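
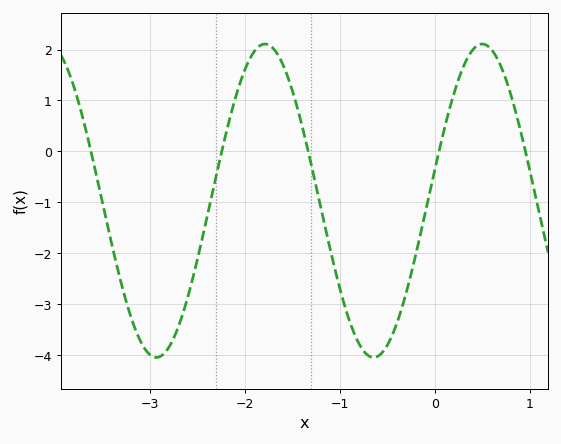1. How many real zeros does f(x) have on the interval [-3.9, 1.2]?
5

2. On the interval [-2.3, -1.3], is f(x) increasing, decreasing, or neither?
neither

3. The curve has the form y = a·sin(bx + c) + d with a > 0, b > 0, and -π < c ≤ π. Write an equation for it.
y = 3.08sin(2.75x + 0.202) - 0.97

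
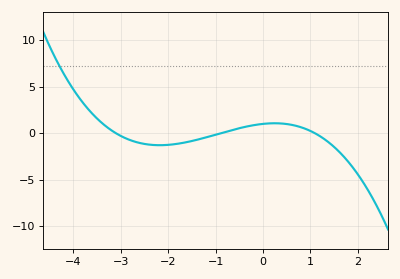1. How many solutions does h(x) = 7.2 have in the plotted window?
1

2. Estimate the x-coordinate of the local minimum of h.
-2.18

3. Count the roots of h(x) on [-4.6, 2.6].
3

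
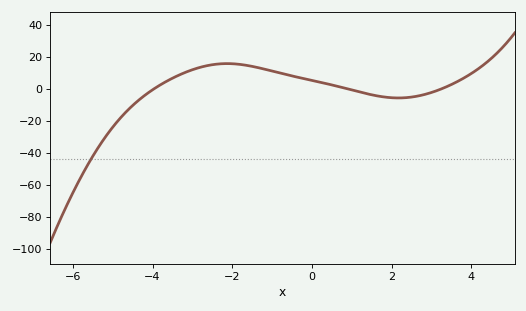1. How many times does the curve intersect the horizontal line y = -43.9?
1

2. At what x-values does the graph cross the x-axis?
-4, 1, 3.2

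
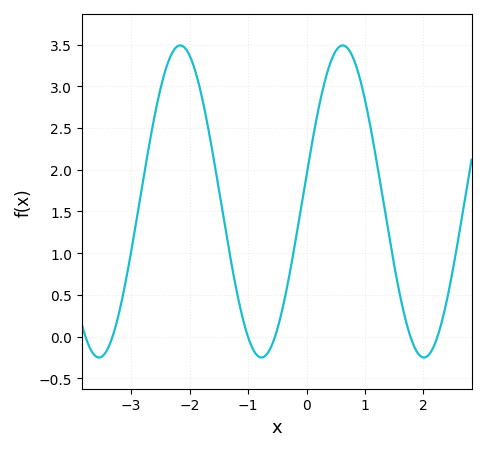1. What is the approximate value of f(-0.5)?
0.1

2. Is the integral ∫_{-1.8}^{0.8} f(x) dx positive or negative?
positive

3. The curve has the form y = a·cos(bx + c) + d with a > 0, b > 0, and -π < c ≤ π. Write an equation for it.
y = 1.87cos(2.3x - 1.4) + 1.62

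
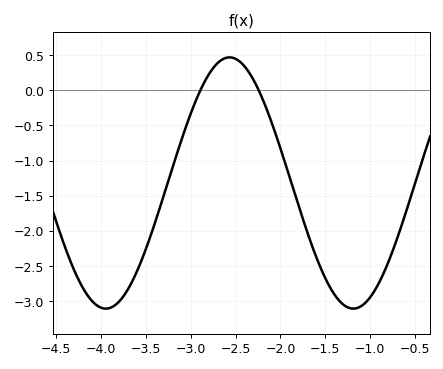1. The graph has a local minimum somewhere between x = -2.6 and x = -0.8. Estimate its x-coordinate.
-1.19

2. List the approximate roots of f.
-2.89, -2.24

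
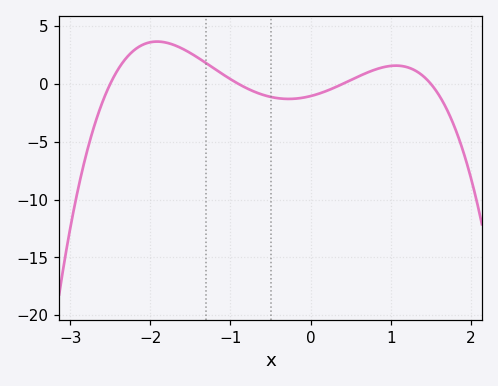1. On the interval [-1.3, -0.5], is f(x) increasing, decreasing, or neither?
decreasing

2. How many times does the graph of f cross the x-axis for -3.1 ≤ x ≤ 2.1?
4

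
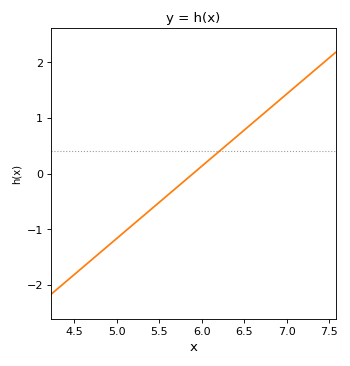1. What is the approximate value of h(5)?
-1.17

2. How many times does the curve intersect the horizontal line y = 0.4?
1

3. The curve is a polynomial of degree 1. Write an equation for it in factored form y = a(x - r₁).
y = 1.3(x - 5.9)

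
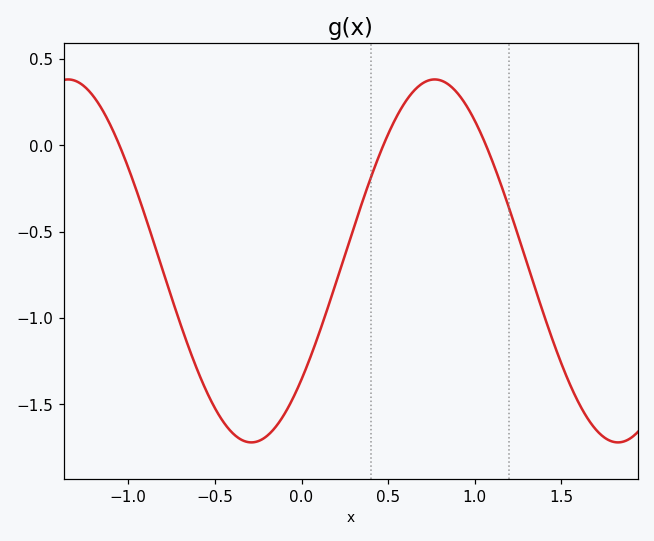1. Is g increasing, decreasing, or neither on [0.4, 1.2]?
neither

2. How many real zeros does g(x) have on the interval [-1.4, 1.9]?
3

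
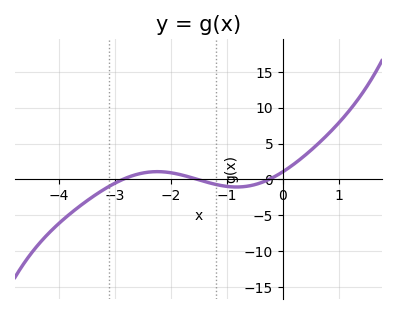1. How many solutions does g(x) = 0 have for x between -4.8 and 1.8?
3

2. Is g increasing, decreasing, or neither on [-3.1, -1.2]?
neither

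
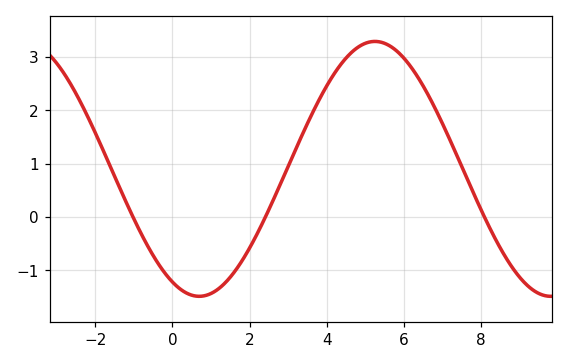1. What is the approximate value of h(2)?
-0.6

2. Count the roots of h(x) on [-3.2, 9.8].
3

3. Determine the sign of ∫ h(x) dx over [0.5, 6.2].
positive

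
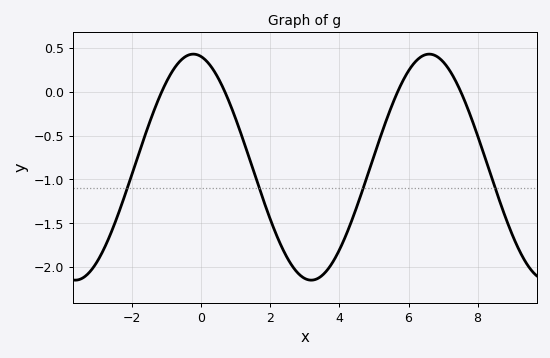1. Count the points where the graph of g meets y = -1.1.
4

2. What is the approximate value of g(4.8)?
-0.969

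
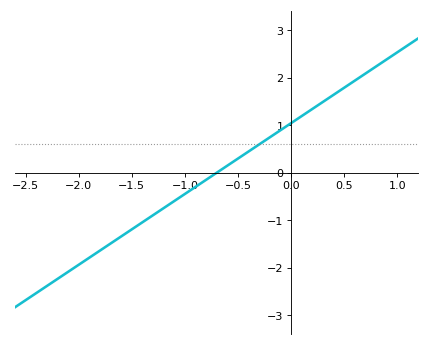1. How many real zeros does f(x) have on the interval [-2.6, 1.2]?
1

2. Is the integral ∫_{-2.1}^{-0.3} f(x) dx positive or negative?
negative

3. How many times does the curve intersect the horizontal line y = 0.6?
1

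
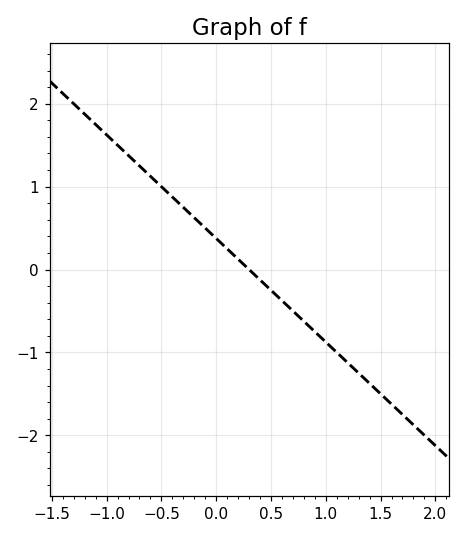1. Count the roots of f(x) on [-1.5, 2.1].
1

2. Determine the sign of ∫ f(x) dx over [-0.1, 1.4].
negative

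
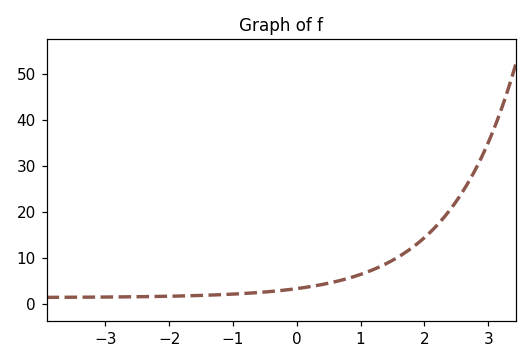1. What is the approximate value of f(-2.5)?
1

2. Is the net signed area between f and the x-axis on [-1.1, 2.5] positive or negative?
positive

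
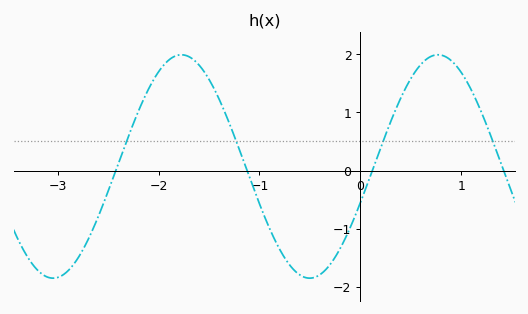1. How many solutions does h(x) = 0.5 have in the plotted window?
4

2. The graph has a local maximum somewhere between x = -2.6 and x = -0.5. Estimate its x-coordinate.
-1.8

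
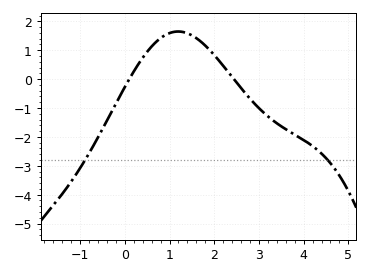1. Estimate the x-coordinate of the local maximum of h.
1.2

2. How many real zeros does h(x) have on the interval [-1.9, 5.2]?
2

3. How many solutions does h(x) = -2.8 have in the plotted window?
2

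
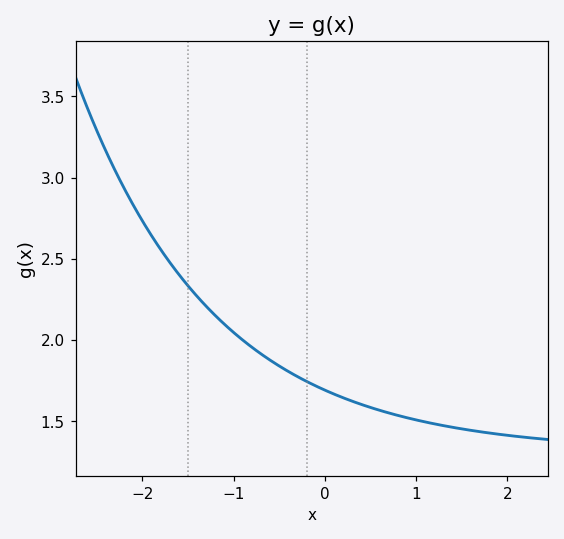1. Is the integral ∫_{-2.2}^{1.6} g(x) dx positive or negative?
positive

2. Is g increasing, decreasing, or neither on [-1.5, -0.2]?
decreasing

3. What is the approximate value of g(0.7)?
1.55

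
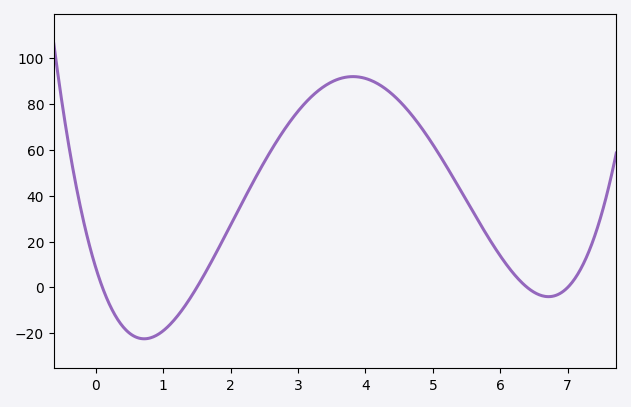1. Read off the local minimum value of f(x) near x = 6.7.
-4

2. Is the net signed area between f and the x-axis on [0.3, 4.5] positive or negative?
positive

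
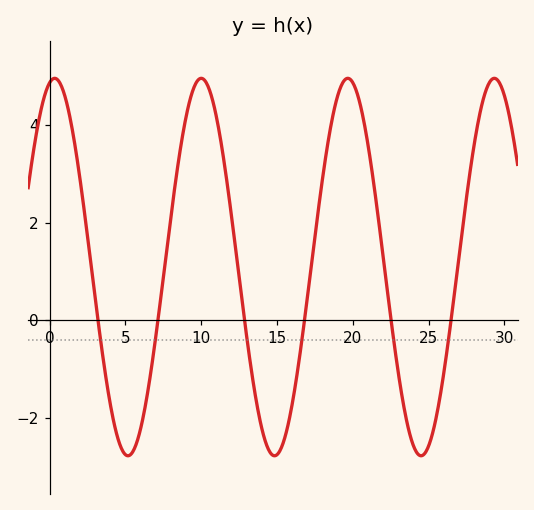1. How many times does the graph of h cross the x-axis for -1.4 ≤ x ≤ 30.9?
6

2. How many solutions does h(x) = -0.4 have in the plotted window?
6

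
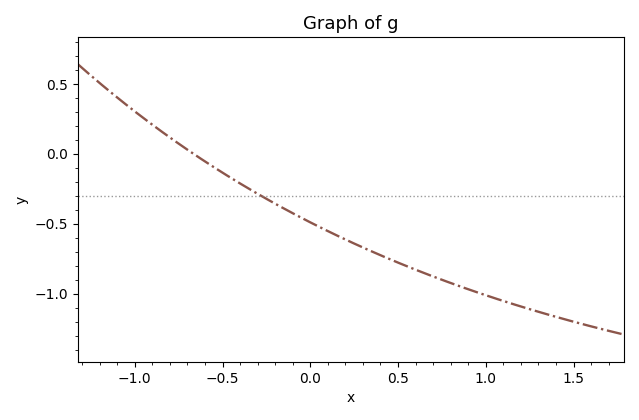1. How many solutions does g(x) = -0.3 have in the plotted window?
1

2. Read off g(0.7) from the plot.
-0.9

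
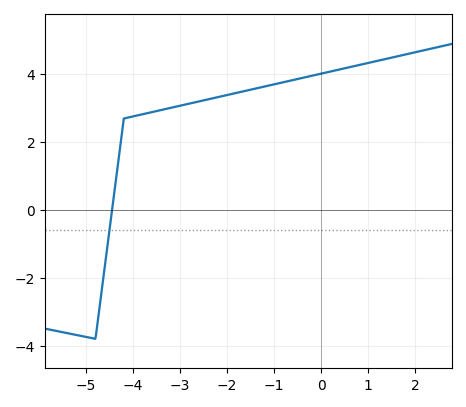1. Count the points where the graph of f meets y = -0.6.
1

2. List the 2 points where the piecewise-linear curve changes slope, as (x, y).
(-4.8, -3.8); (-4.2, 2.7)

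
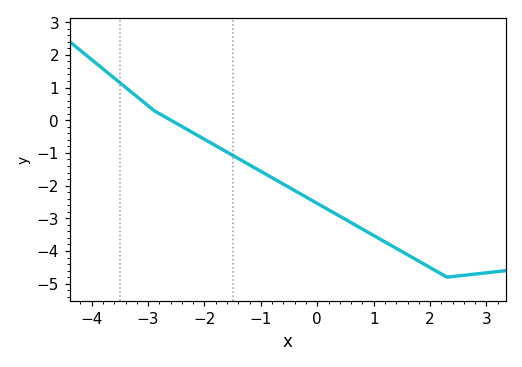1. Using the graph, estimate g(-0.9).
-1.7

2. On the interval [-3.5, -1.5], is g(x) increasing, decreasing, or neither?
decreasing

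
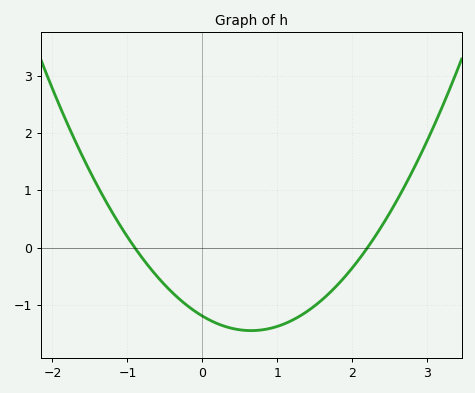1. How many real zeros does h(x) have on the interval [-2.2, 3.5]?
2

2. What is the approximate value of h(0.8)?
-1.43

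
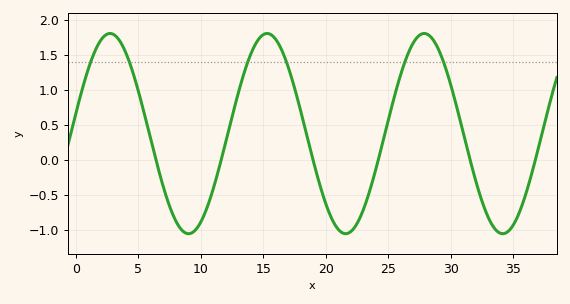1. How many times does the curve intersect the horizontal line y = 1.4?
6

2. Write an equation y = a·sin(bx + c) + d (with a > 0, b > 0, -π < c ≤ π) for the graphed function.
y = 1.43sin(0.5x + 0.2) + 0.38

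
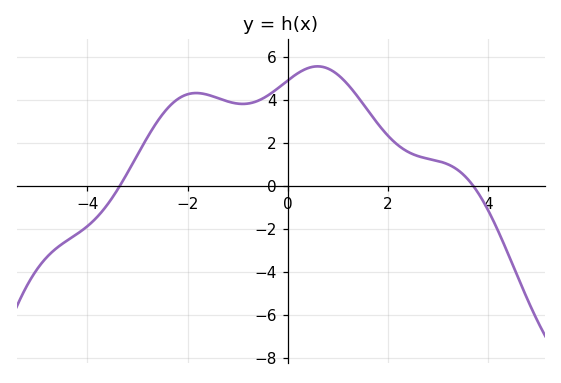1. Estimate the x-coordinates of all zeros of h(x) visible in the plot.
-3.4, 3.8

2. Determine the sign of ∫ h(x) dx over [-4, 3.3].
positive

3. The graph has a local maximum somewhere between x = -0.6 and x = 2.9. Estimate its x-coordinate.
0.6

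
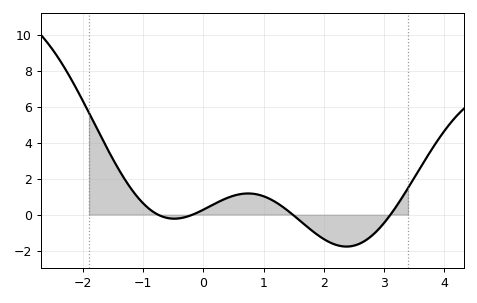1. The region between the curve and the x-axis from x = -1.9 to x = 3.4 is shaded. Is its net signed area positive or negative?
positive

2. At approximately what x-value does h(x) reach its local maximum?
0.7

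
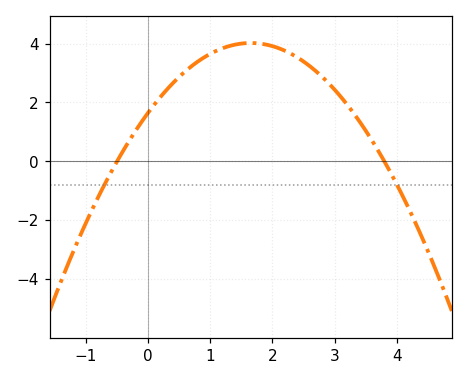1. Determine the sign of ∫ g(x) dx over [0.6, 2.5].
positive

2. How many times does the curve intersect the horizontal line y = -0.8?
2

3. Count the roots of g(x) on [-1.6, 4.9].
2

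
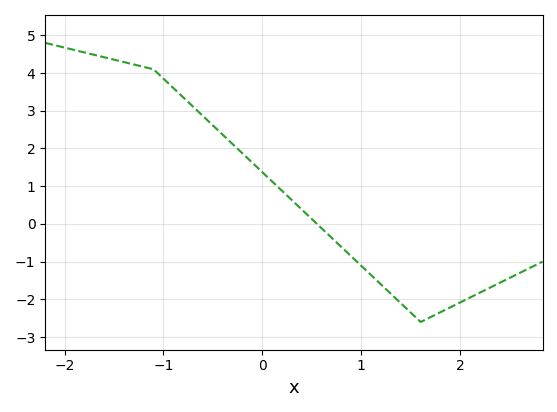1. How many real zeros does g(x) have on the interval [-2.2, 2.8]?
1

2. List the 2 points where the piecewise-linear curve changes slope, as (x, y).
(-1.1, 4.1); (1.6, -2.6)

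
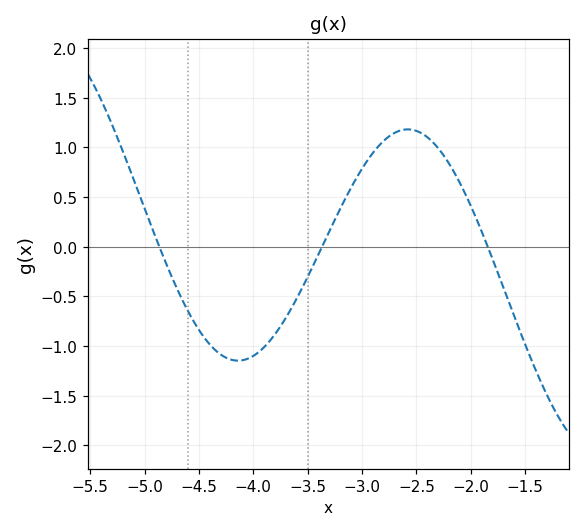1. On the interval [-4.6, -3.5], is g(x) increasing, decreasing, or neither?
neither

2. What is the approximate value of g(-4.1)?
-1.15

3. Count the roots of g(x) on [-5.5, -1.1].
3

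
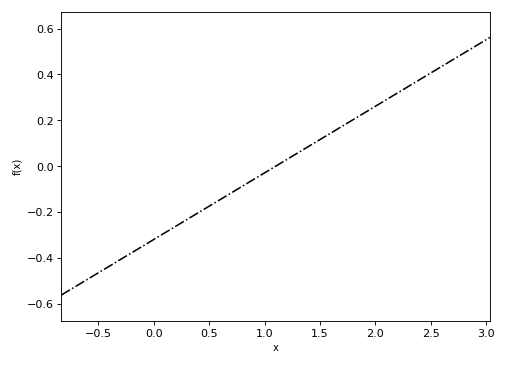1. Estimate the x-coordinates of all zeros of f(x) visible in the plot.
1.1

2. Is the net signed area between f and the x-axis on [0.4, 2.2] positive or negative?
positive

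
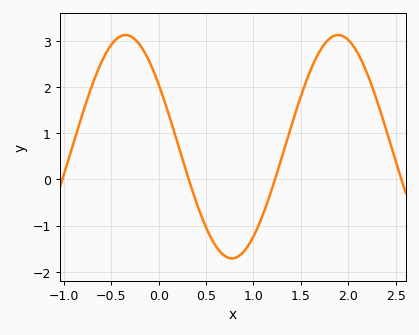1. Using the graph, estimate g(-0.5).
2.9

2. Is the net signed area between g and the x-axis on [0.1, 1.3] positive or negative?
negative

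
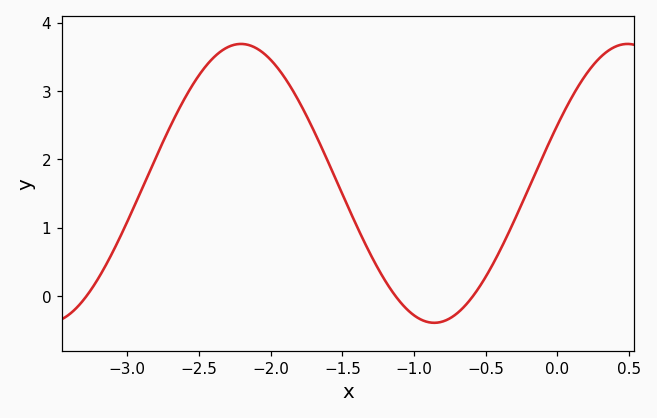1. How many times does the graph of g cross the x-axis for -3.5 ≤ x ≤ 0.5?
3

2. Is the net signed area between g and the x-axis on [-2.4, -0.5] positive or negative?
positive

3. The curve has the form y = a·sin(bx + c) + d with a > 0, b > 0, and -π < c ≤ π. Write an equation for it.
y = 2.04sin(2.33x + 0.43) + 1.65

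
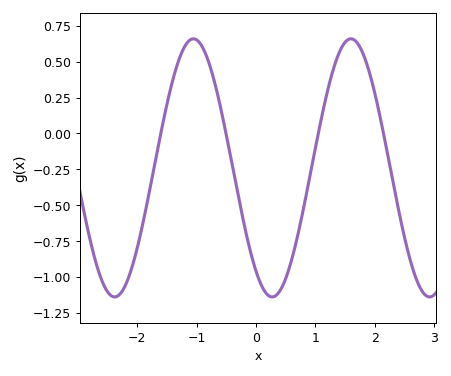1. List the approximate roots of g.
-1.6, -0.5, 1, 2.1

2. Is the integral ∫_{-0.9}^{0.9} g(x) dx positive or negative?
negative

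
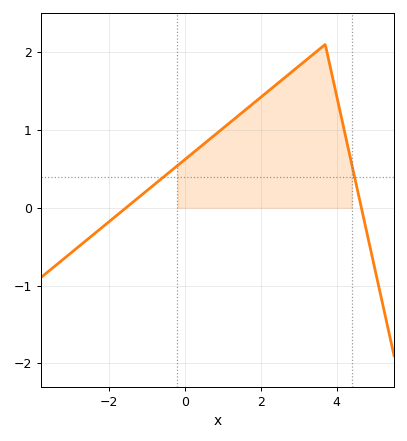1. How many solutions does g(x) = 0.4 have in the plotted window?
2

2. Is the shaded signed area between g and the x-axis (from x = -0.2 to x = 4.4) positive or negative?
positive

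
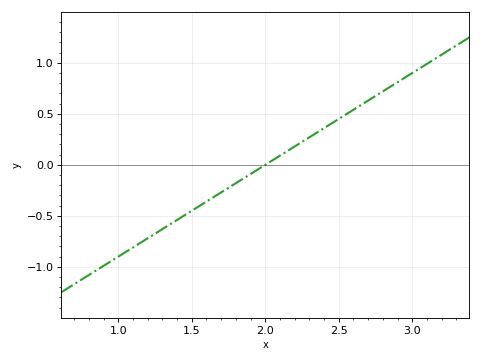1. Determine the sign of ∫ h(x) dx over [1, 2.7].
negative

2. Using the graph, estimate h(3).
0.9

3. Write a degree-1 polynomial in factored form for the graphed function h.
y = 0.9(x - 2)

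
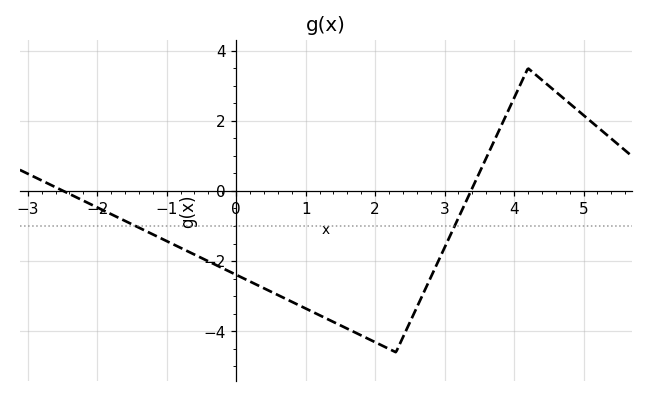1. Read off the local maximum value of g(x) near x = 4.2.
3.5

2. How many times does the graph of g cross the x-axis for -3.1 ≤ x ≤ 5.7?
2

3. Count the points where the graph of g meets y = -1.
2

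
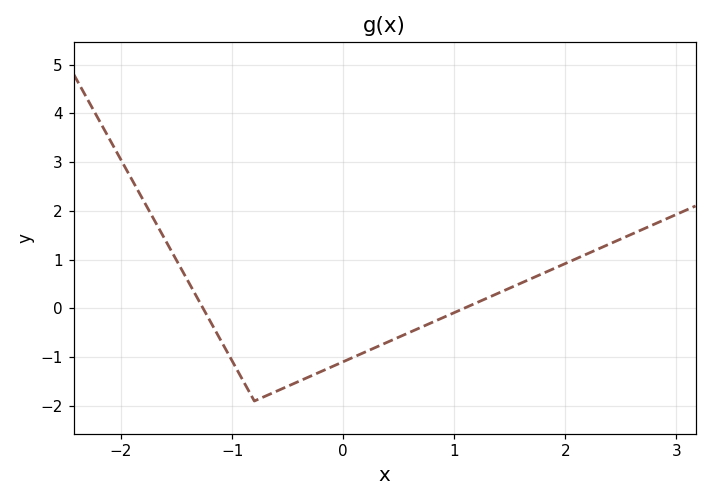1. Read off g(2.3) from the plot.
1.22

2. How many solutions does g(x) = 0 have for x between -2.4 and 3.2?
2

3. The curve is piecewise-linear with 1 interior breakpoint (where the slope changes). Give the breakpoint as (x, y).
(-0.8, -1.9)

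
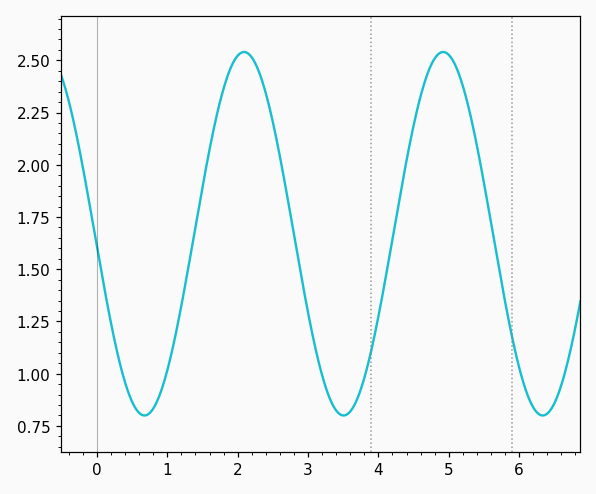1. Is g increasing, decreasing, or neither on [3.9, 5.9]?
neither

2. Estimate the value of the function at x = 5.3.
2.24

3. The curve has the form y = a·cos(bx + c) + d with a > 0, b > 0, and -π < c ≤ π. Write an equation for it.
y = 0.87cos(2.2x + 1.6) + 1.67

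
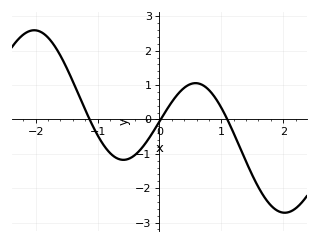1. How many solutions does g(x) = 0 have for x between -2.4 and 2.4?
3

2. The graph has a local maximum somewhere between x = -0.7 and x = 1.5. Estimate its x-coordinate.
0.582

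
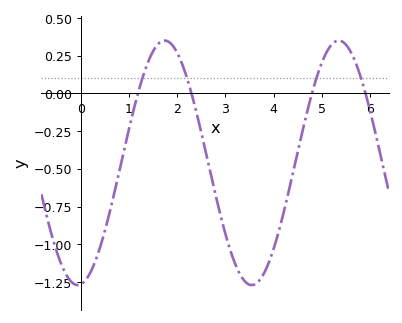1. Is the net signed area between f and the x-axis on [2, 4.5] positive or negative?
negative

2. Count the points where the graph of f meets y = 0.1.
4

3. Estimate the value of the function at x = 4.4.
-0.531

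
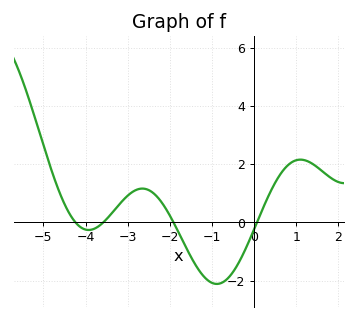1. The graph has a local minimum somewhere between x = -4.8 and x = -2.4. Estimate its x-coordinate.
-4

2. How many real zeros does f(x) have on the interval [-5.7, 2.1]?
4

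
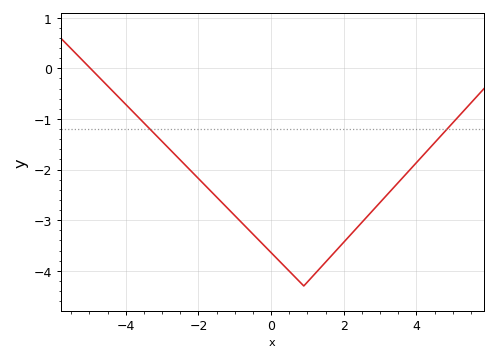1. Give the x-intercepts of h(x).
-5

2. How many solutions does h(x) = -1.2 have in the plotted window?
2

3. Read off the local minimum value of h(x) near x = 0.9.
-4.3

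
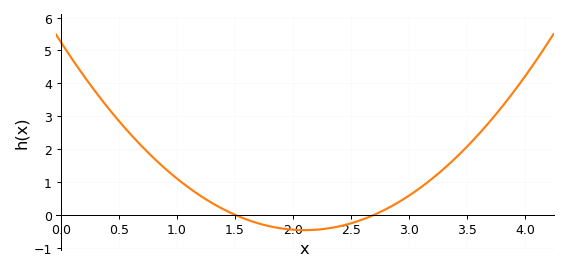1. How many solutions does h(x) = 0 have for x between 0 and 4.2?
2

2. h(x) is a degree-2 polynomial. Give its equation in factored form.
y = 1.3(x - 1.5)(x - 2.7)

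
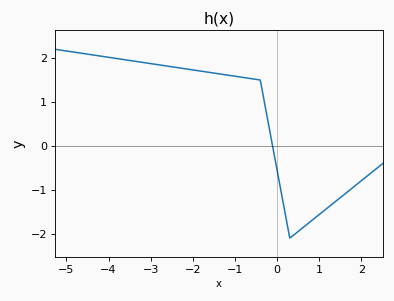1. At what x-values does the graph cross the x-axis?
-0.2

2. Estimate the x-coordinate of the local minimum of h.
0.4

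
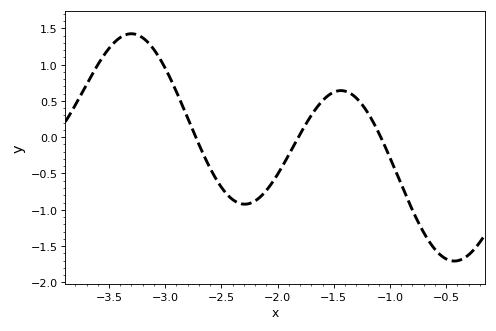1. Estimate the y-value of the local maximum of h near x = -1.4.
0.65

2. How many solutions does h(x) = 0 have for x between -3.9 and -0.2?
3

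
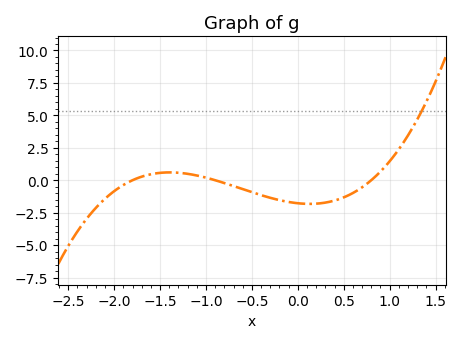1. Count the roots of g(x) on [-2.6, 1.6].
3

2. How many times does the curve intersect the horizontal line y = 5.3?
1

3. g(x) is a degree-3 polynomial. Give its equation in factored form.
y = 1.37(x + 1.8)(x + 0.9)(x - 0.8)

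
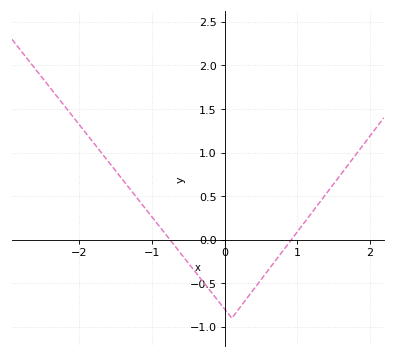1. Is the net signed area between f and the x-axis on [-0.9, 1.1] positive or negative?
negative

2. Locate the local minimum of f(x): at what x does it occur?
0.099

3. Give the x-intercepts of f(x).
-0.752, 0.92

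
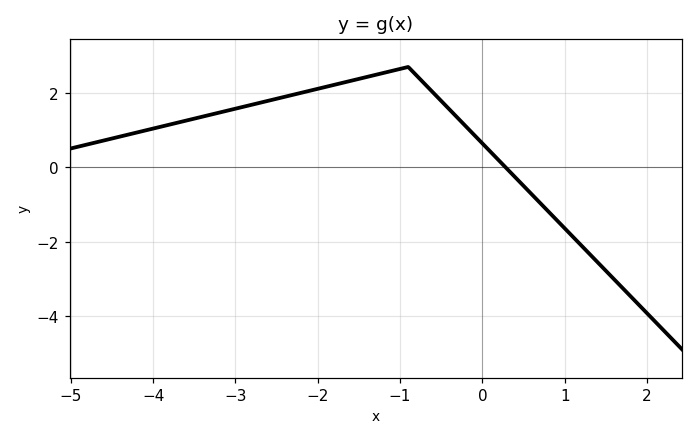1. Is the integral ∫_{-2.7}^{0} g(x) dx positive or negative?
positive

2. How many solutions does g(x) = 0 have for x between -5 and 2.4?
1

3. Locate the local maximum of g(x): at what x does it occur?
-0.903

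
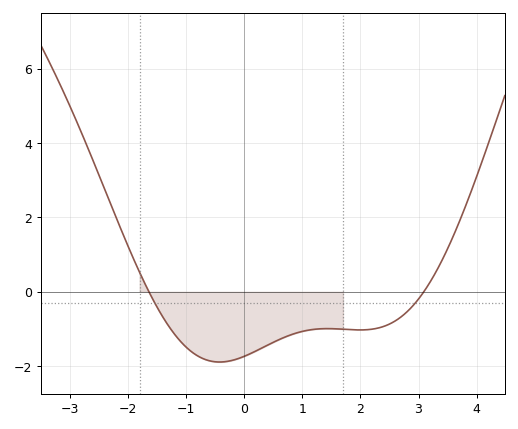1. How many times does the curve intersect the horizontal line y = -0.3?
2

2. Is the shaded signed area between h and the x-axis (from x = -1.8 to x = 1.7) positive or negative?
negative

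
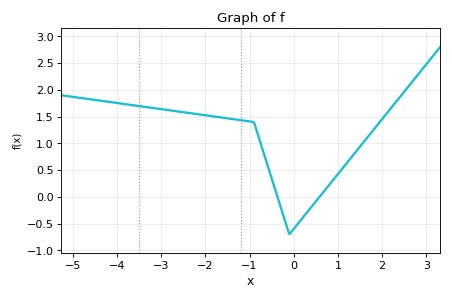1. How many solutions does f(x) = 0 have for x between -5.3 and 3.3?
2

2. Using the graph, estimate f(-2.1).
1.55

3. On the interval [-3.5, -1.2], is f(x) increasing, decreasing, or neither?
decreasing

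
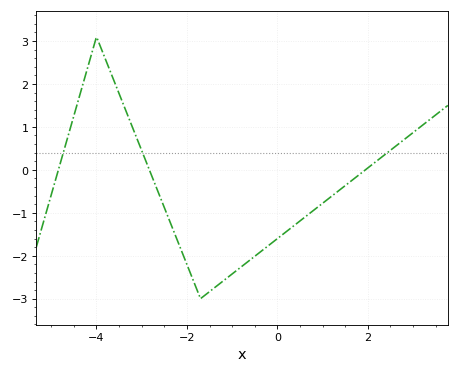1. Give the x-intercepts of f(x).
-4.84, -2.83, 1.95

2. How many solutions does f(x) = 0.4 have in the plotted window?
3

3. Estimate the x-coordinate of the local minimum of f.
-1.7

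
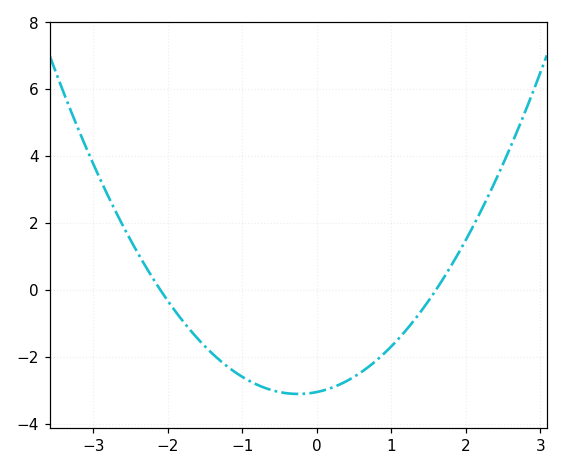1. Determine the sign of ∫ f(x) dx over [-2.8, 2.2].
negative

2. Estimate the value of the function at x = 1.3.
-0.928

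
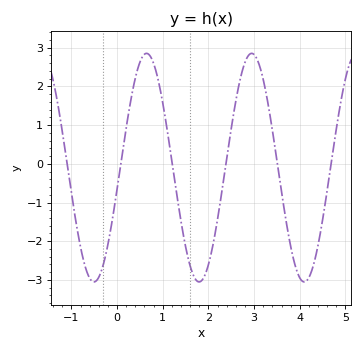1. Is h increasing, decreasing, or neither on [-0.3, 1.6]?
neither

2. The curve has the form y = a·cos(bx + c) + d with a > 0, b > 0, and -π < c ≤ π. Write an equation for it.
y = 2.95cos(2.7x - 1.8) - 0.1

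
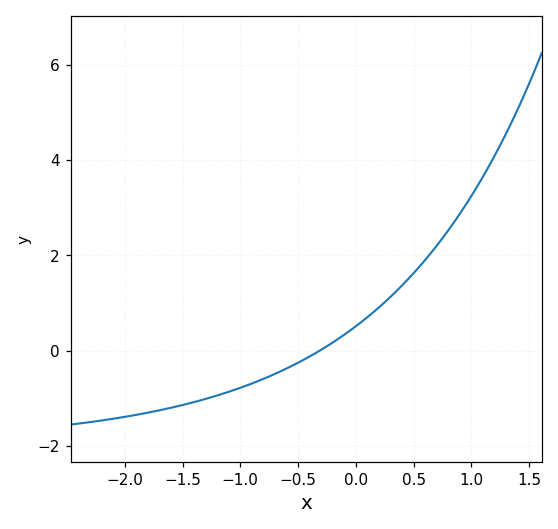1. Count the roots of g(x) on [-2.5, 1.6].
1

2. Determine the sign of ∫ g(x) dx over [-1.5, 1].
positive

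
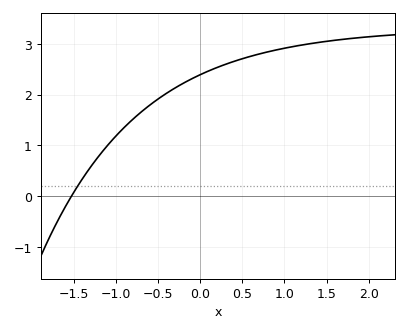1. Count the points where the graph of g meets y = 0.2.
1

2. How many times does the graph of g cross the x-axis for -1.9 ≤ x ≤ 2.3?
1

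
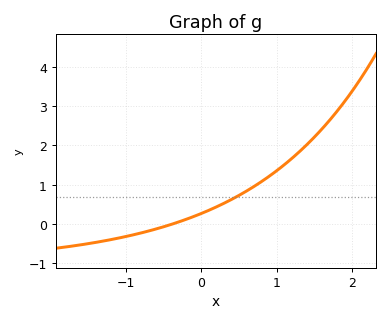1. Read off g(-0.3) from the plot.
0.054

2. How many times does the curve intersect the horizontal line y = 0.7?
1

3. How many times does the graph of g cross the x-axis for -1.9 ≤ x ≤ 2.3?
1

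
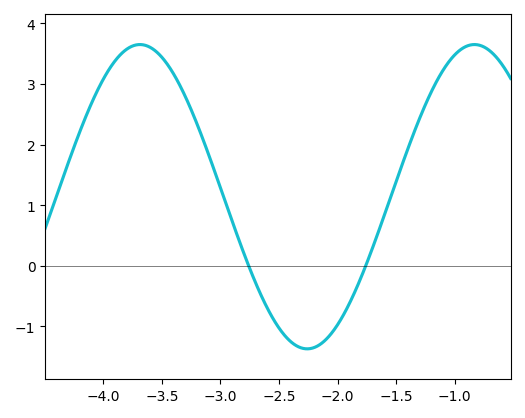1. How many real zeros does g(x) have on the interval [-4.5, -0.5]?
2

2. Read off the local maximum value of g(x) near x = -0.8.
3.6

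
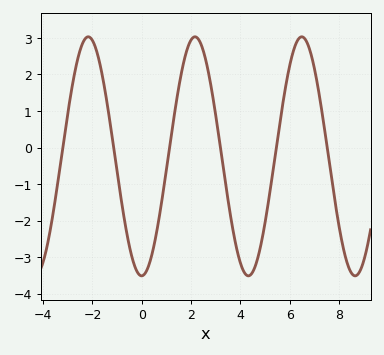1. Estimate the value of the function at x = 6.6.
2.99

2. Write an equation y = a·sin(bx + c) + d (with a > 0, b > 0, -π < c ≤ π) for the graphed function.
y = 3.27sin(1.45x - 1.56) - 0.24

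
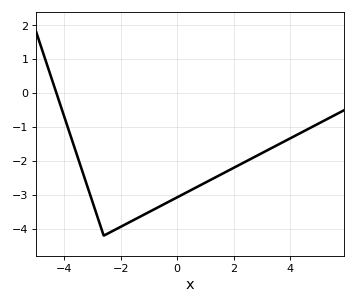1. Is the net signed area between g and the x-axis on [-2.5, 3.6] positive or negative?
negative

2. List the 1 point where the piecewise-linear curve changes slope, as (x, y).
(-2.6, -4.2)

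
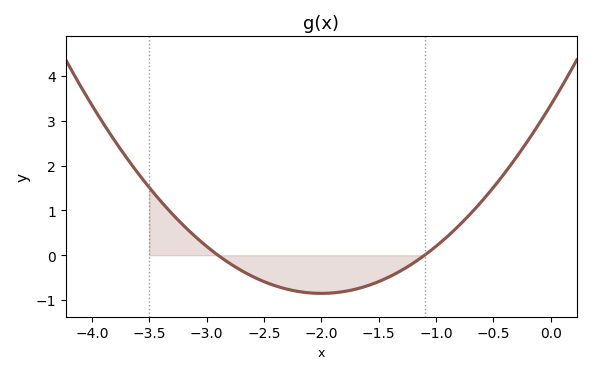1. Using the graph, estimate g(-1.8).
-0.8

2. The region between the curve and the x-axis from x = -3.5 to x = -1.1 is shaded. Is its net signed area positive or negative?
negative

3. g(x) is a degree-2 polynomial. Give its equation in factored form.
y = 1.05(x + 2.9)(x + 1.1)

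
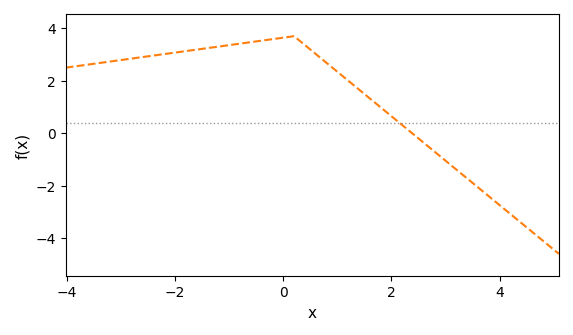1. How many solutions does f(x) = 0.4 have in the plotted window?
1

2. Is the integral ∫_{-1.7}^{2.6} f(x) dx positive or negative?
positive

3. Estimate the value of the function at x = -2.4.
3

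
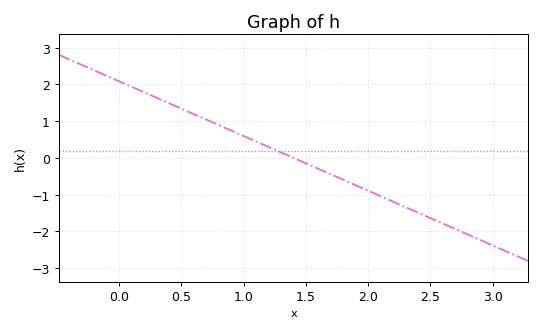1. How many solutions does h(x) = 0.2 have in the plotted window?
1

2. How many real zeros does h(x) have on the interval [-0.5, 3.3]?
1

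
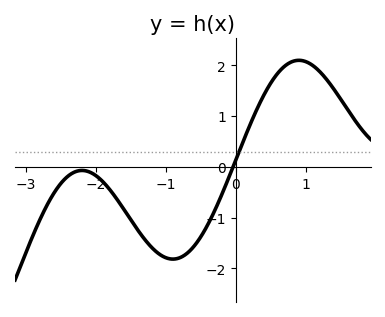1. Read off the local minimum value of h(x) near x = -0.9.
-1.82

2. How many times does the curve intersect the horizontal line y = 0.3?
1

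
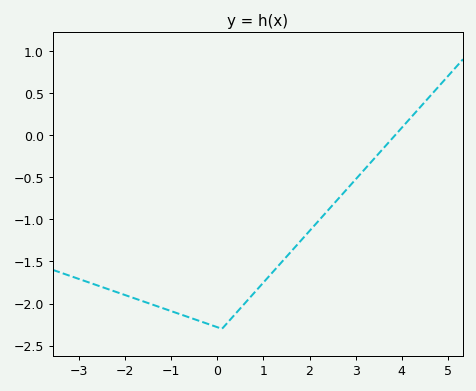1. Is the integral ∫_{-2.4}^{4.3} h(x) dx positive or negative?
negative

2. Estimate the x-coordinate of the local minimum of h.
0.099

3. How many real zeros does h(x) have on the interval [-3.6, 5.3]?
1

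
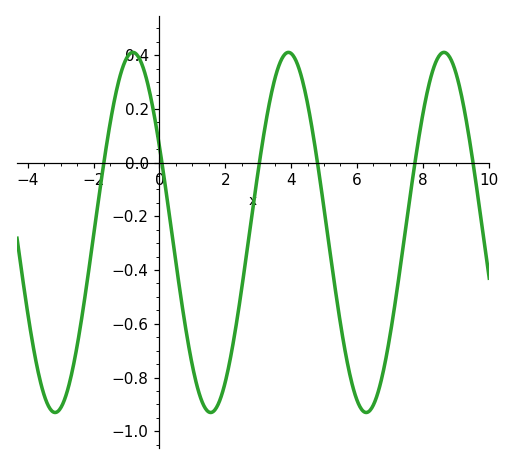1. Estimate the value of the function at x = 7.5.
-0.22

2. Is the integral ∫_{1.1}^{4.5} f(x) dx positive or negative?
negative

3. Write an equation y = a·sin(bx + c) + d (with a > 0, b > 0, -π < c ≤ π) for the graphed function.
y = 0.67sin(1.3x + 2.6) - 0.26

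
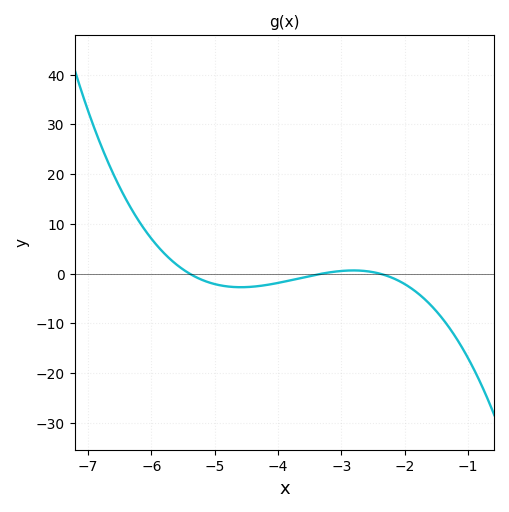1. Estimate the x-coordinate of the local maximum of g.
-2.8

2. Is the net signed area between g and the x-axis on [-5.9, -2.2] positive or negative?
negative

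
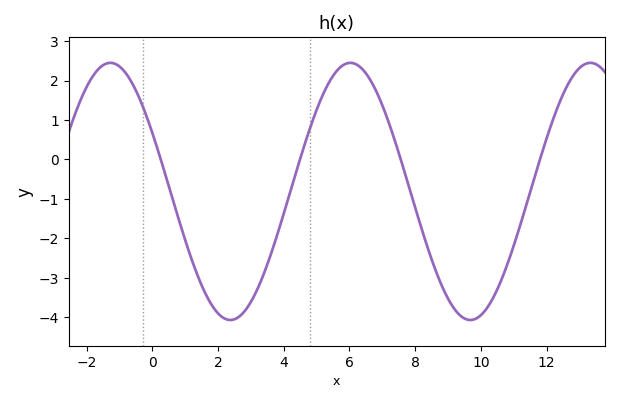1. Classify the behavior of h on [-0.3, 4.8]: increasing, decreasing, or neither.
neither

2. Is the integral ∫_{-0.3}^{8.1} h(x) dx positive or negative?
negative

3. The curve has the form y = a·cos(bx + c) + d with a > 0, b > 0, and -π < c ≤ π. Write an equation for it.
y = 3.26cos(0.86x + 1.1) - 0.81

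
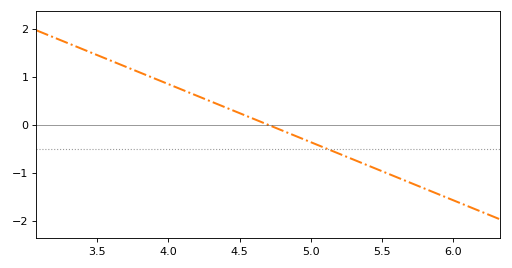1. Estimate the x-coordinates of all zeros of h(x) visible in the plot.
4.7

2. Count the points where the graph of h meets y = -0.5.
1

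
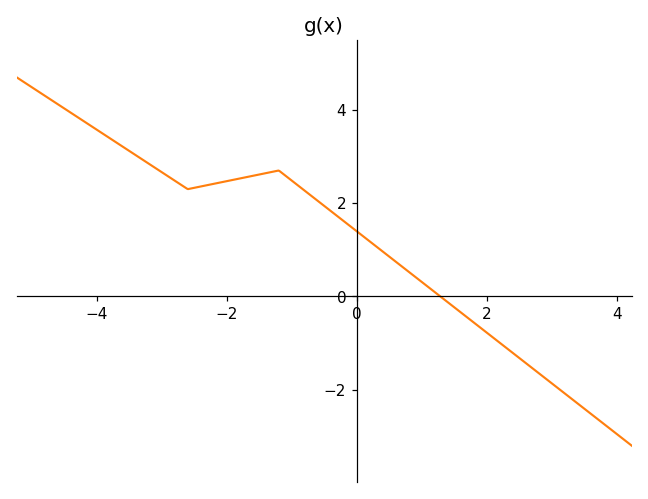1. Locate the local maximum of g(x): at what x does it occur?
-1.2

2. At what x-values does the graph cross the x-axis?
1.2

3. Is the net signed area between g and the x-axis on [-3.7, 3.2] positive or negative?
positive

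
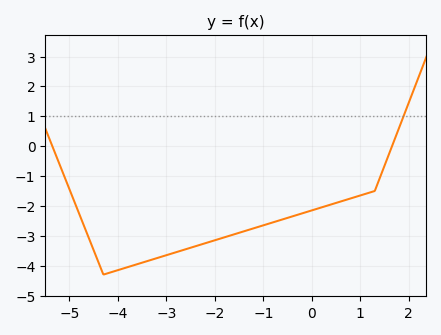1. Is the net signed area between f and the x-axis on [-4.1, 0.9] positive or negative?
negative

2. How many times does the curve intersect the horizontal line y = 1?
1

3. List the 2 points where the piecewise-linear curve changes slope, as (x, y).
(-4.3, -4.3); (1.3, -1.5)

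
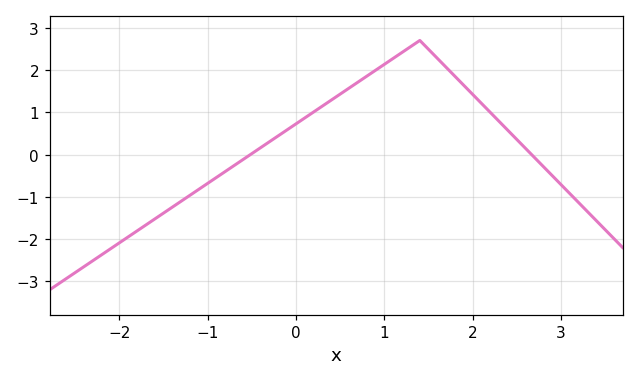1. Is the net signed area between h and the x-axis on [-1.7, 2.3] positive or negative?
positive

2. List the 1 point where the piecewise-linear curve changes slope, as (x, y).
(1.4, 2.7)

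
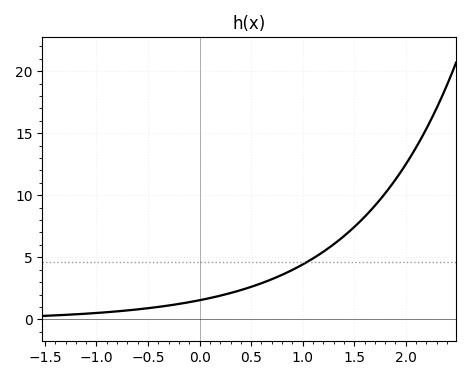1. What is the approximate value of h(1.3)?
6.04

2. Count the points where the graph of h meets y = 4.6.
1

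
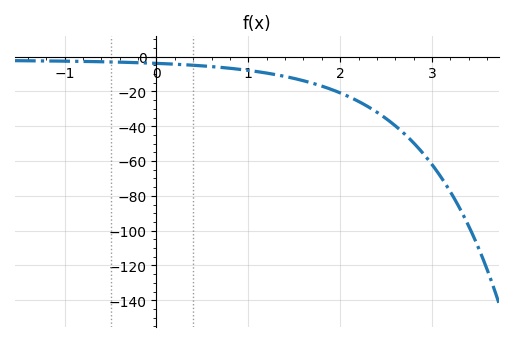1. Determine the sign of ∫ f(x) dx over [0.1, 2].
negative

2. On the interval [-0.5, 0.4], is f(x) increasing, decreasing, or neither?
decreasing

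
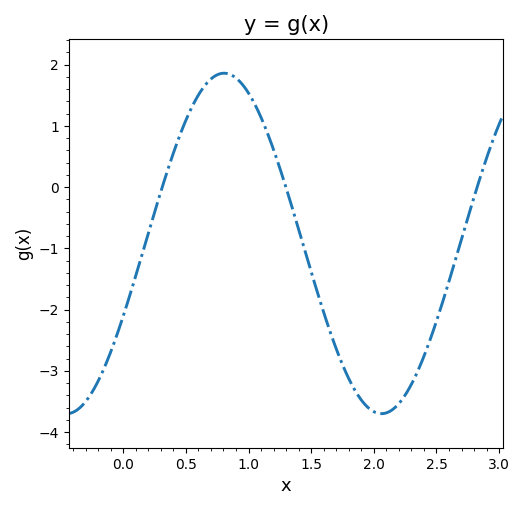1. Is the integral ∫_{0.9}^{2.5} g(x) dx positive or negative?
negative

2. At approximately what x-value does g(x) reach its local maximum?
0.8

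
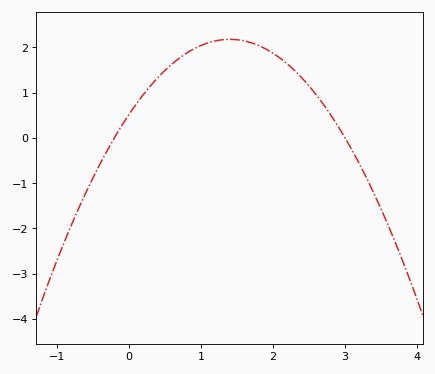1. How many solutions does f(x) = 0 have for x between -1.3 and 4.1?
2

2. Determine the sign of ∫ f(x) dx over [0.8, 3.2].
positive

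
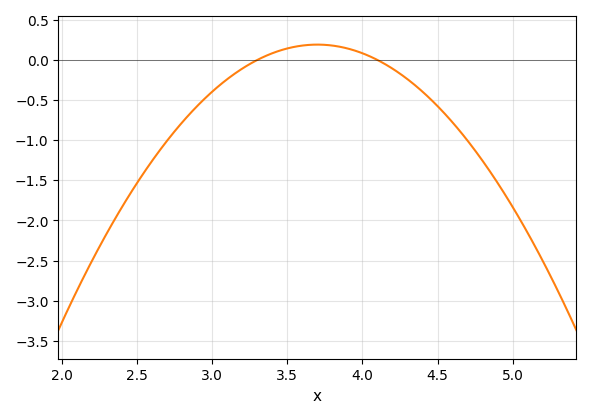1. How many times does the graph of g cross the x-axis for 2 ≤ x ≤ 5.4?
2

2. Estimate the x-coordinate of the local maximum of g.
3.7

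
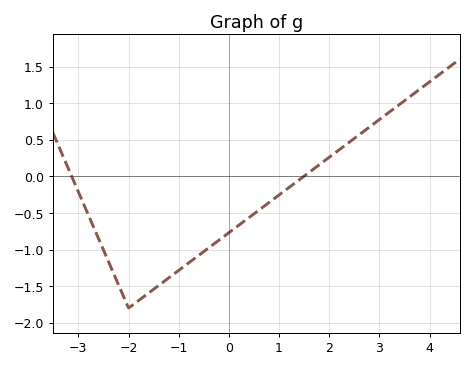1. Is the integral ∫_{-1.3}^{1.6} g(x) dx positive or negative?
negative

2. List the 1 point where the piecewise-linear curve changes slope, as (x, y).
(-2, -1.8)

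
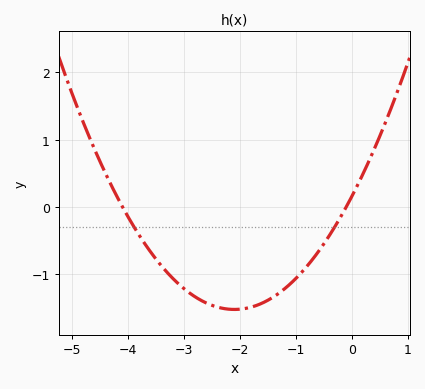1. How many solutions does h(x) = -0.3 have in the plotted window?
2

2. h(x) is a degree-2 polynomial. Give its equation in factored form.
y = 0.38(x + 4.1)(x + 0.1)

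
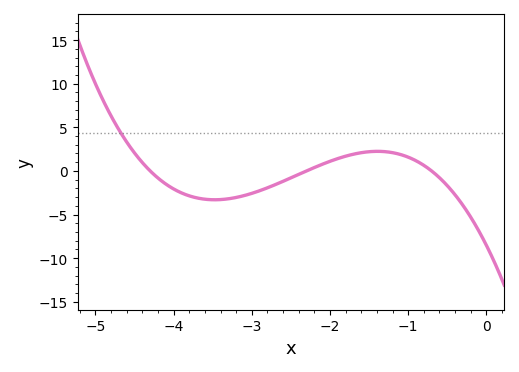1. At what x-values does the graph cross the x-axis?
-4.3, -2.3, -0.7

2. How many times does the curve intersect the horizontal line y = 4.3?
1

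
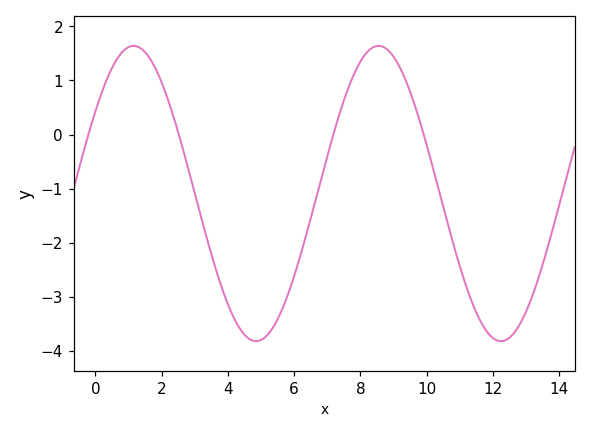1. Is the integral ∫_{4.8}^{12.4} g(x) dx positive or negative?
negative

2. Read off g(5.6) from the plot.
-3.28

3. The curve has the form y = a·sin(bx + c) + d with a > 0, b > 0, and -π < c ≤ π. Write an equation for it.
y = 2.73sin(0.85x + 0.59) - 1.09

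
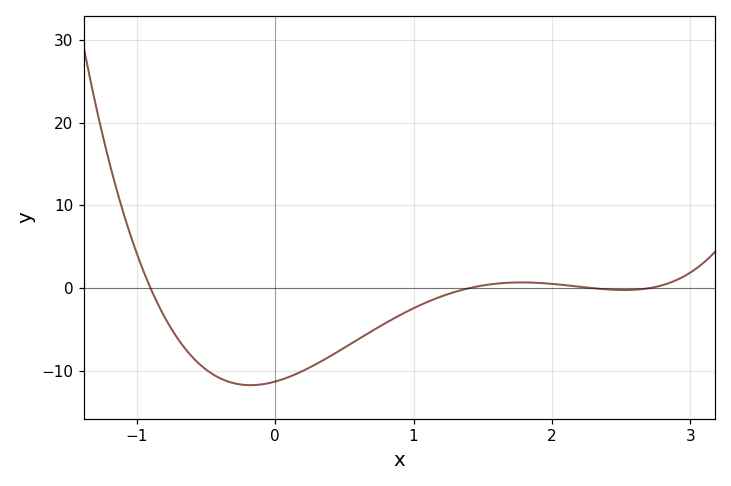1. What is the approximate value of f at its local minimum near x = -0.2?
-11.7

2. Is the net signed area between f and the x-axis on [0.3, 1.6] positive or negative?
negative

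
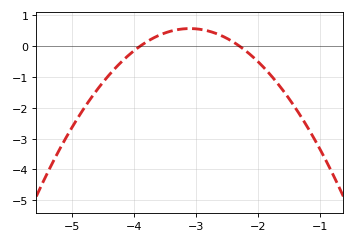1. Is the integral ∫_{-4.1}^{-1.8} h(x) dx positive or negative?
positive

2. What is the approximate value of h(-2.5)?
0.2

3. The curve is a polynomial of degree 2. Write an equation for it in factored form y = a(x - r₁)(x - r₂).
y = -0.88(x + 3.9)(x + 2.3)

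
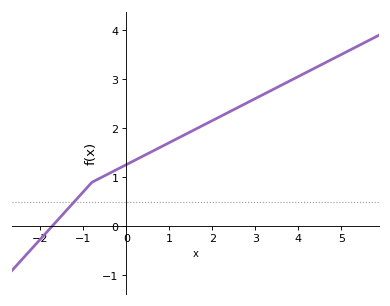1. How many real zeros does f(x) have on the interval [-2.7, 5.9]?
1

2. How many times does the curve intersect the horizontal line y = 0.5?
1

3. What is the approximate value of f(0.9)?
1.7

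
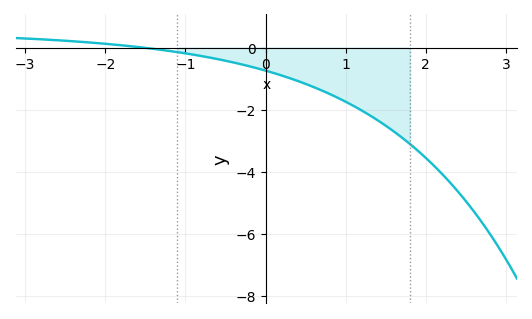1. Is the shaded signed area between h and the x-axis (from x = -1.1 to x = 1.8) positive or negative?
negative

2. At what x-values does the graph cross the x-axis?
-1.52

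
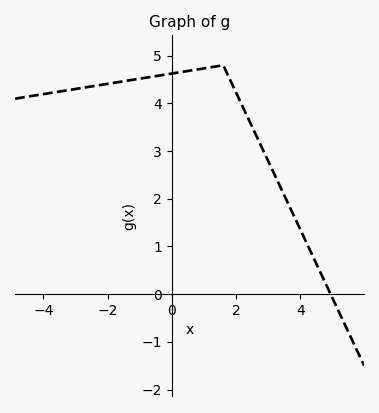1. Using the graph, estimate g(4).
1.4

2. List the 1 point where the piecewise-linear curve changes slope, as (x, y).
(1.6, 4.8)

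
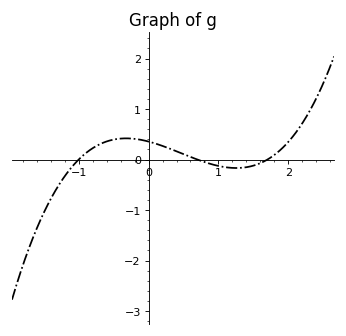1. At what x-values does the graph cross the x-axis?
-1, 0.7, 1.7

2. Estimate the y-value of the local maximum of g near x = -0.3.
0.4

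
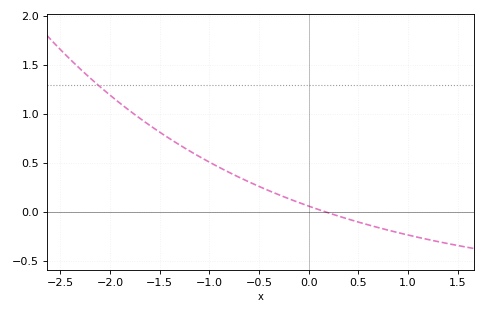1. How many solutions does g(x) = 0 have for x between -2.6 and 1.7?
1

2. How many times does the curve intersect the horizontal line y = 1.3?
1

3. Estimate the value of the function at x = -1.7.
0.95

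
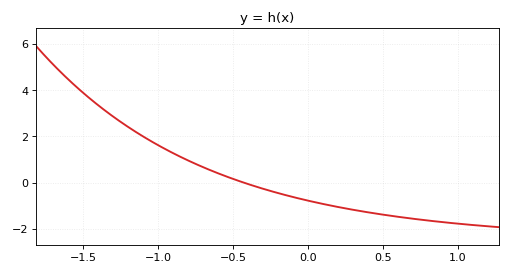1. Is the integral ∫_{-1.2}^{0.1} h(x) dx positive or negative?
positive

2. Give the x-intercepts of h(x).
-0.429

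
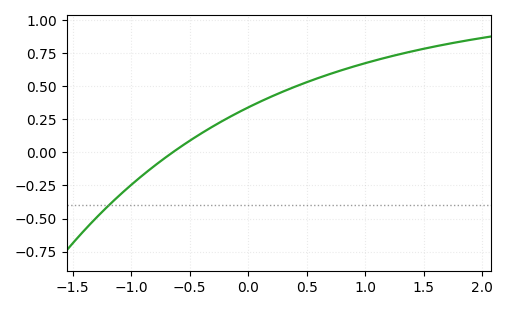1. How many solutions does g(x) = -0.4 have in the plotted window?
1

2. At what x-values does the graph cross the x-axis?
-0.646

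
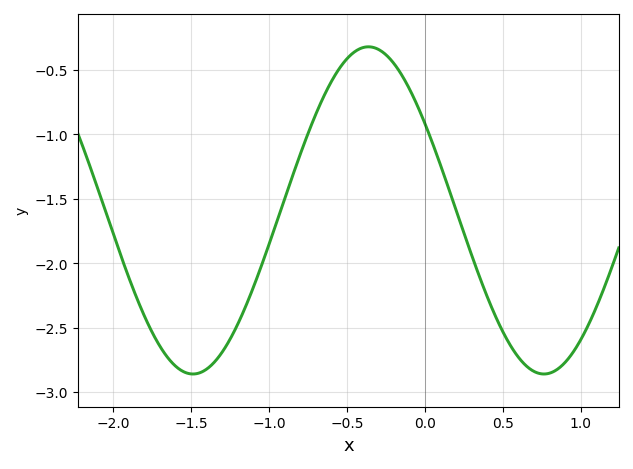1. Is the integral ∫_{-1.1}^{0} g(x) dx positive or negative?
negative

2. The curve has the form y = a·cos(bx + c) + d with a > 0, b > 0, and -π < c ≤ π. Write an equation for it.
y = 1.27cos(2.79x + 1.01) - 1.59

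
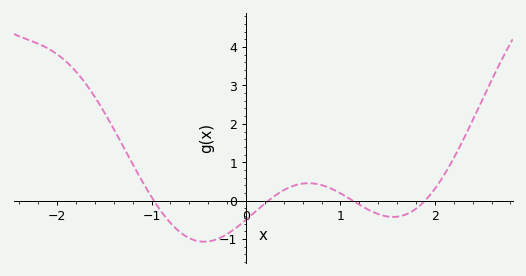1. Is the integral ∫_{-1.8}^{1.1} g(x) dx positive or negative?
positive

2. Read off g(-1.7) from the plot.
3.1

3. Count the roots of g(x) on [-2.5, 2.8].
4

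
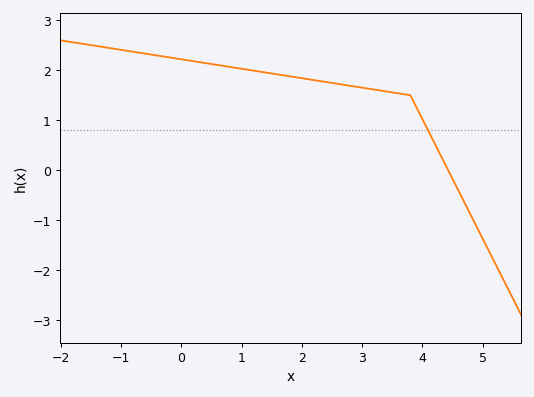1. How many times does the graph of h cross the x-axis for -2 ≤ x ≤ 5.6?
1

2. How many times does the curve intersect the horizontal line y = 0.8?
1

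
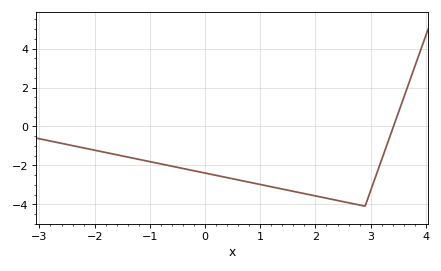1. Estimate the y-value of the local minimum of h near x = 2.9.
-4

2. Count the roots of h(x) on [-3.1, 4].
1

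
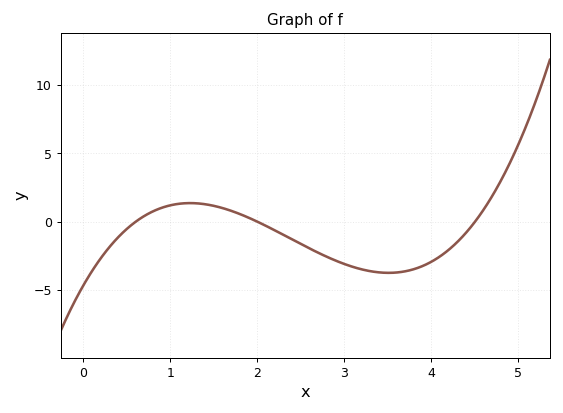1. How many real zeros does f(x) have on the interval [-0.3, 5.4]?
3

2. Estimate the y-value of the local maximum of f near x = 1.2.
1.5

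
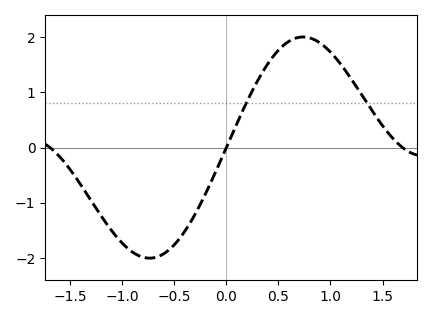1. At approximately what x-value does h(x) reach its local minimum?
-0.736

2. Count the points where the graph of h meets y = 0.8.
2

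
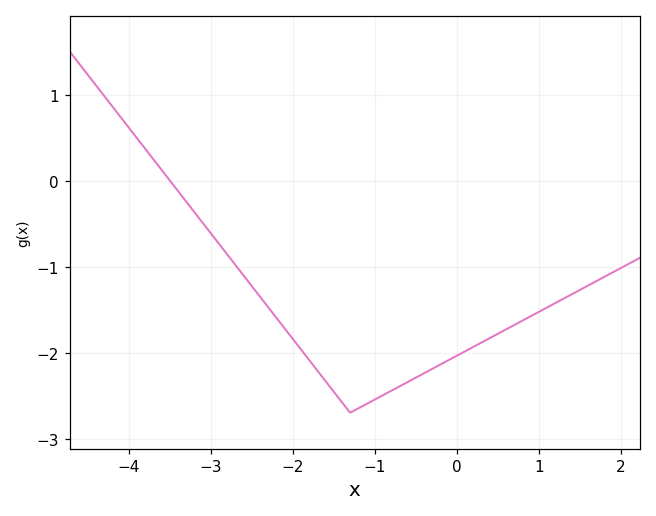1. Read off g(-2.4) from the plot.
-1.3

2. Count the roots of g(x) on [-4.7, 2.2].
1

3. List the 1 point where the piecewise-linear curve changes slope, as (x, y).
(-1.3, -2.7)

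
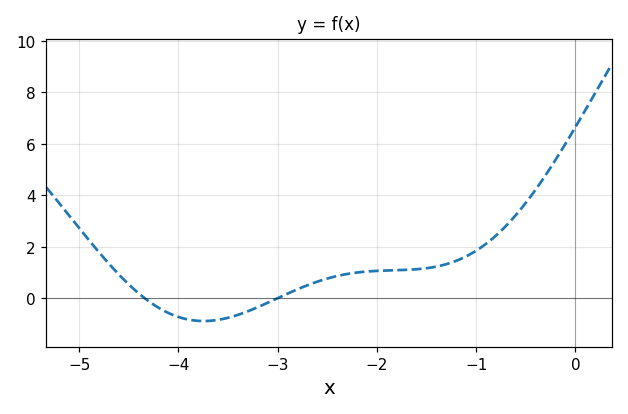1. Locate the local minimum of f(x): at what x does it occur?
-3.7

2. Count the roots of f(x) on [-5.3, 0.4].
2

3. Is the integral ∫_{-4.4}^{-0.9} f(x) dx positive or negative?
positive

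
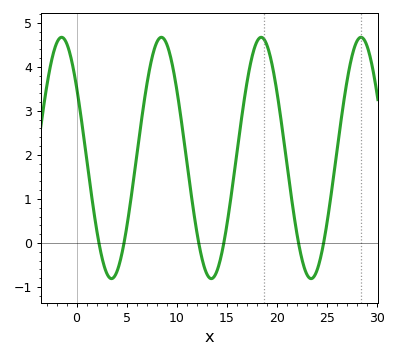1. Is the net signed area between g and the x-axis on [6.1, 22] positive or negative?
positive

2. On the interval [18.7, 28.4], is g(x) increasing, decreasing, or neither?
neither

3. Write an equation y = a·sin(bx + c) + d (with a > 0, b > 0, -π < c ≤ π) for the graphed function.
y = 2.74sin(0.63x + 2.5) + 1.93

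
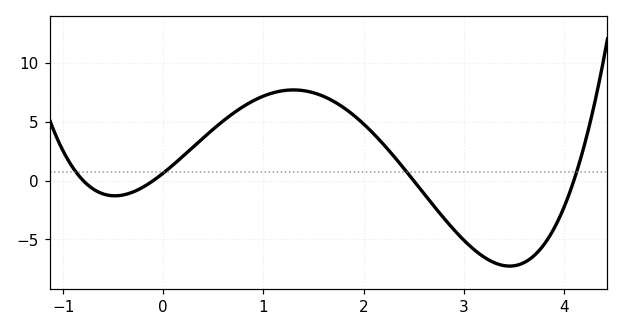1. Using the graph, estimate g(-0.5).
-1.5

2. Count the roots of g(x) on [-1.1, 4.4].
4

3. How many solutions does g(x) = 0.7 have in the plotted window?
4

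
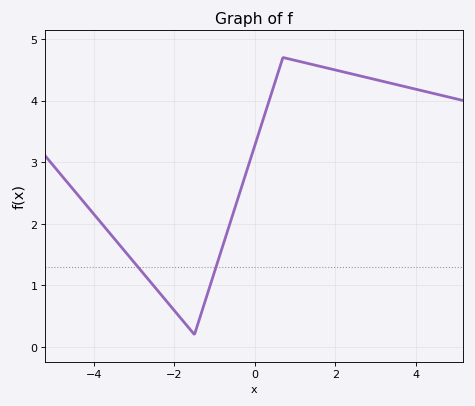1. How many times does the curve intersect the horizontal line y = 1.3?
2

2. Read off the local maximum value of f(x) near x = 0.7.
4.7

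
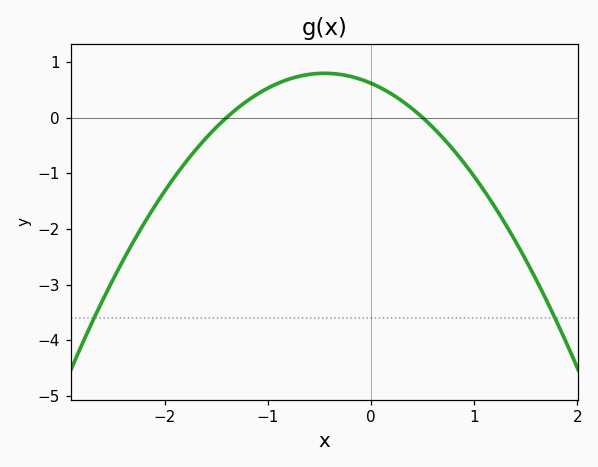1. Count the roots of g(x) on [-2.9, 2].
2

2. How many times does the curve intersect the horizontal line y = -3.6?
2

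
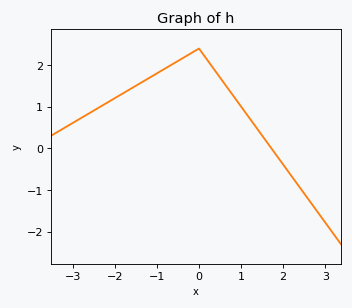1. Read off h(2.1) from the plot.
-0.525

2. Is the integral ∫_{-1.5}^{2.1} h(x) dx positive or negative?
positive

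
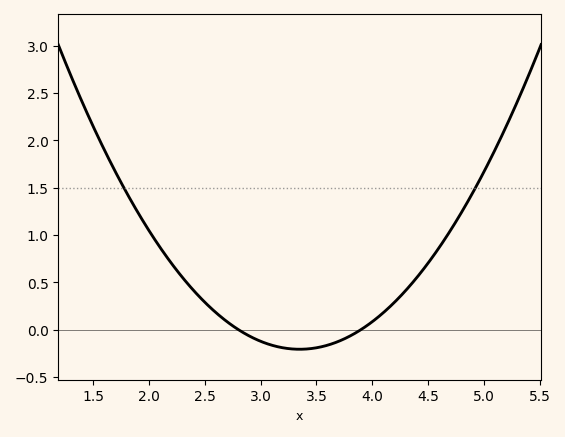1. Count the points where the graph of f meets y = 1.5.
2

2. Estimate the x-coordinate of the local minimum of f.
3.3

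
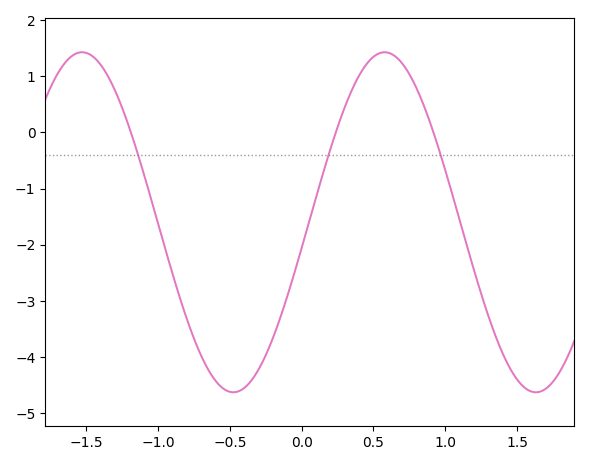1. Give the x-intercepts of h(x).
-1.2, 0.25, 0.9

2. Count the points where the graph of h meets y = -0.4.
3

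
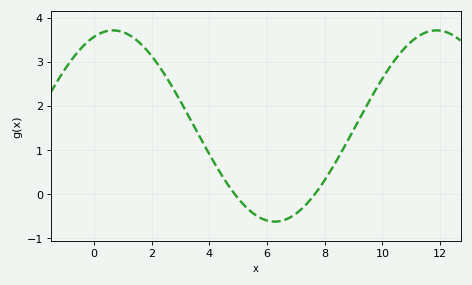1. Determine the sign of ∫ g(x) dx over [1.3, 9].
positive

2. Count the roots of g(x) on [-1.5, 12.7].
2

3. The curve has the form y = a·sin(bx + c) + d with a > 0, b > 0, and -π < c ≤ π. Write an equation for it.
y = 2.17sin(0.56x + 1.2) + 1.54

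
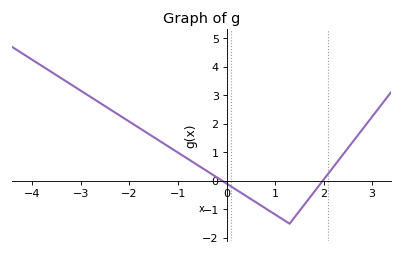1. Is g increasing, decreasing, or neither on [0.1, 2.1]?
neither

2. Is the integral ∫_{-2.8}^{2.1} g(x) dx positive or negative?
positive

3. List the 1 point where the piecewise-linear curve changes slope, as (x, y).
(1.3, -1.5)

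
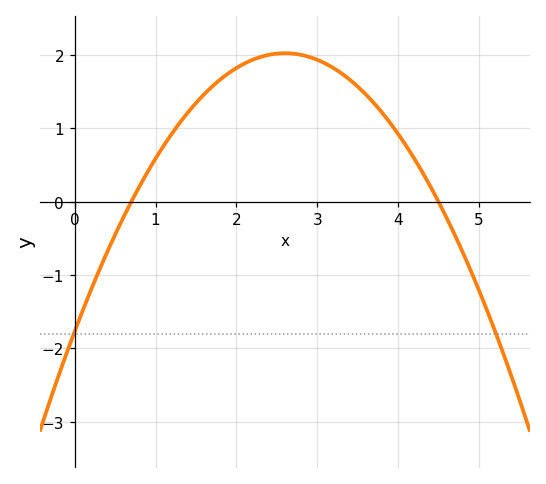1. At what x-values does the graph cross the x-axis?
0.7, 4.5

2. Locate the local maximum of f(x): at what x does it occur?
2.6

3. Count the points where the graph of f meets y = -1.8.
2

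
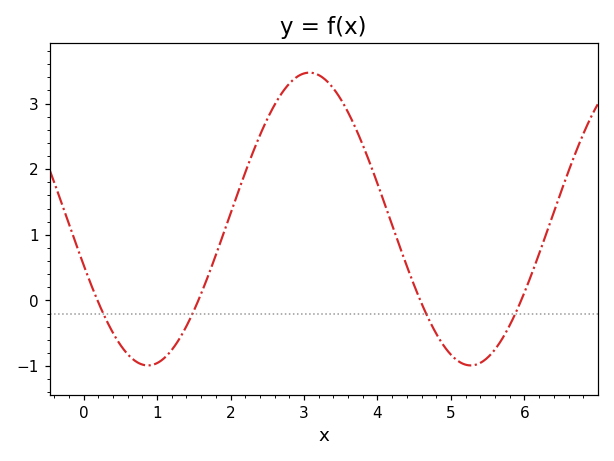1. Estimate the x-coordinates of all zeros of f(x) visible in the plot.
0.2, 1.6, 4.6, 6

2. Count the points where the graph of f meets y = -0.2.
4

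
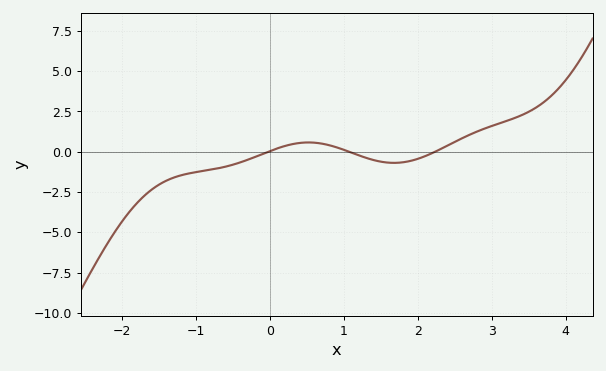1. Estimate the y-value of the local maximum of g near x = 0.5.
0.578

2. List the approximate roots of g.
-0.021, 1.07, 2.24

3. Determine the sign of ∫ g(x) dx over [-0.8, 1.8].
negative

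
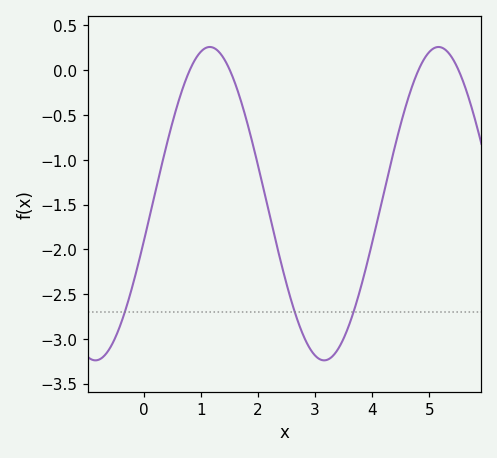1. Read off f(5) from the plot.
0.2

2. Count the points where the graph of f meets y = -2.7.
3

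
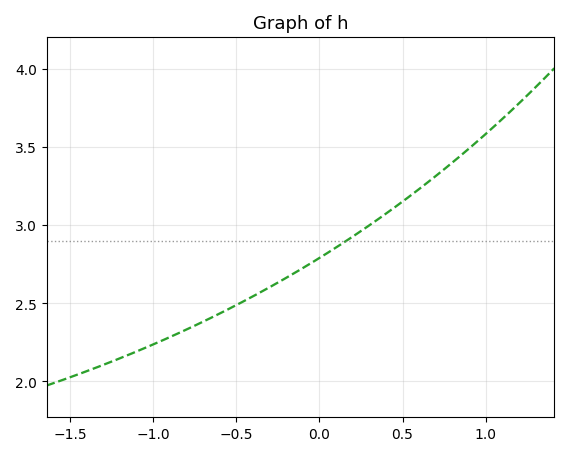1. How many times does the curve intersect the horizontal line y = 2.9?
1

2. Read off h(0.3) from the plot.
3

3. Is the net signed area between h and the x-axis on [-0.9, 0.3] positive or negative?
positive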